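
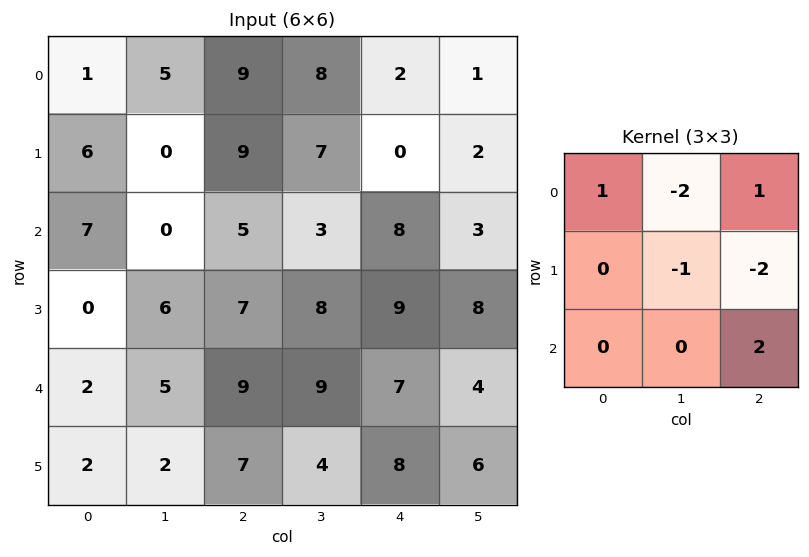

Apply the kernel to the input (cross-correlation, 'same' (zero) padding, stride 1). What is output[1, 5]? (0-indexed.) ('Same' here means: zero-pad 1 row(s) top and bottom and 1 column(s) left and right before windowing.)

-2

The receptive field on the zero-padded input at this output position is [2 1 0 / 0 2 0 / 8 3 0]. Elementwise product with the kernel and sum: 2·1 + 1·-2 + 0·1 + 2·-1 + 0·-2 + 0·2.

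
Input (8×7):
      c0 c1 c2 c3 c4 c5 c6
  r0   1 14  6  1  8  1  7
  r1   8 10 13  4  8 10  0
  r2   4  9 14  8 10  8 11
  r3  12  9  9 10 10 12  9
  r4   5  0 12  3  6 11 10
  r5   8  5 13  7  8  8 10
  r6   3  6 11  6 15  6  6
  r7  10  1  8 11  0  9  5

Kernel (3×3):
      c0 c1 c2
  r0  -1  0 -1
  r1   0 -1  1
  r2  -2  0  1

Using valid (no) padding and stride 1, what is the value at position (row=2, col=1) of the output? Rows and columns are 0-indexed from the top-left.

The receptive field on the input at this output position is [9 14 8 / 9 9 10 / 0 12 3]. Elementwise product with the kernel and sum: 9·-1 + 8·-1 + 9·-1 + 10·1 + 0·-2 + 3·1.

-13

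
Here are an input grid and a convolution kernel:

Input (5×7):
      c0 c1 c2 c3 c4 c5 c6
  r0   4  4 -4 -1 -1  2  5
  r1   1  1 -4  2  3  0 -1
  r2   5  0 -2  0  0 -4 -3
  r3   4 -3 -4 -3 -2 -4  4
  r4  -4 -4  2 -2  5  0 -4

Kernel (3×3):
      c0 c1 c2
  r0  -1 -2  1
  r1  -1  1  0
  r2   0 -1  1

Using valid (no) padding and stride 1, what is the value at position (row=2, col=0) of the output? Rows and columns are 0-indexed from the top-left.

The receptive field on the input at this output position is [5 0 -2 / 4 -3 -4 / -4 -4 2]. Elementwise product with the kernel and sum: 5·-1 + 0·-2 + -2·1 + 4·-1 + -3·1 + -4·-1 + 2·1.

-8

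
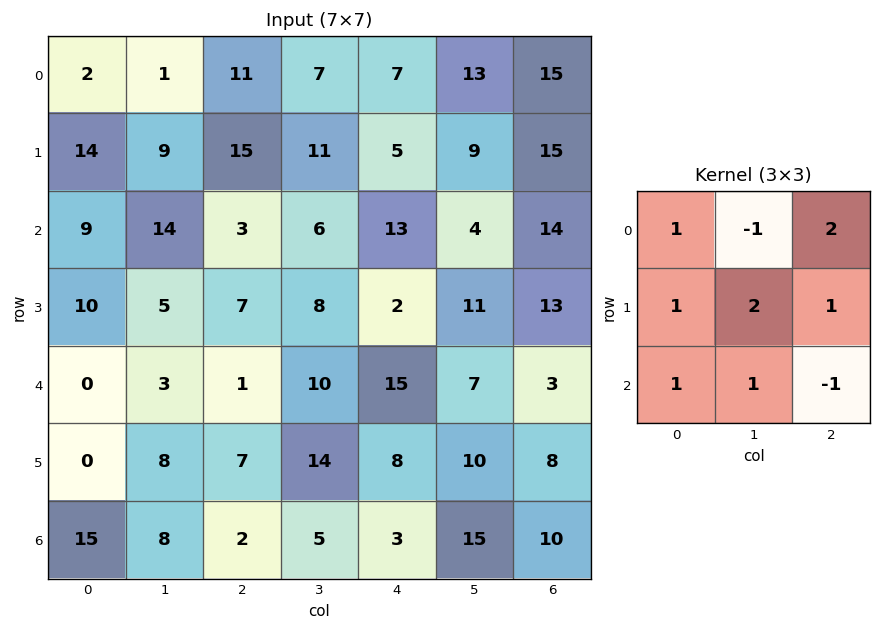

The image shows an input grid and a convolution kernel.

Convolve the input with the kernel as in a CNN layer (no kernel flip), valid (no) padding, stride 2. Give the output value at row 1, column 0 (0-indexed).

The receptive field on the input at this output position is [9 14 3 / 10 5 7 / 0 3 1]. Elementwise product with the kernel and sum: 9·1 + 14·-1 + 3·2 + 10·1 + 5·2 + 7·1 + 0·1 + 3·1 + 1·-1.

30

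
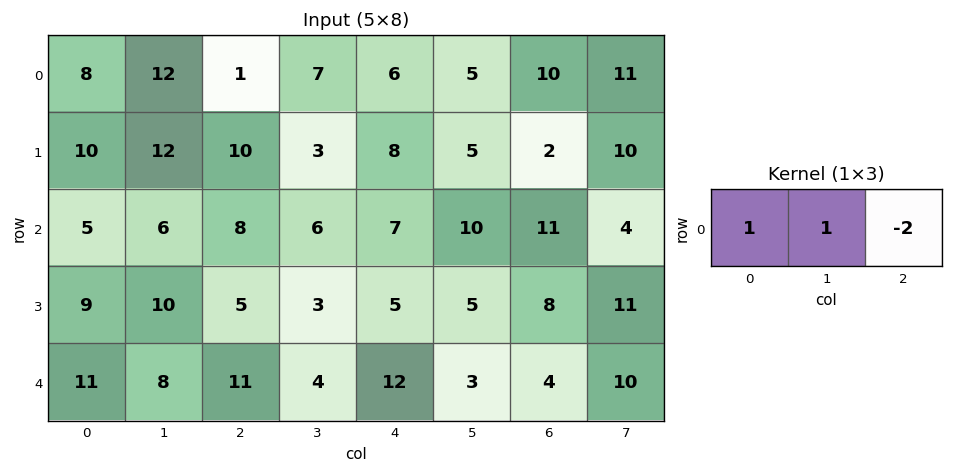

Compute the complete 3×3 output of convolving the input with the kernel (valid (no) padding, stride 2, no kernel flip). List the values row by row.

18 -4 -9
-5 0 -5
-3 -9 7

Output[0,0]: The receptive field on the input at this output position is [8 12 1]. Elementwise product with the kernel and sum: 8·1 + 12·1 + 1·-2.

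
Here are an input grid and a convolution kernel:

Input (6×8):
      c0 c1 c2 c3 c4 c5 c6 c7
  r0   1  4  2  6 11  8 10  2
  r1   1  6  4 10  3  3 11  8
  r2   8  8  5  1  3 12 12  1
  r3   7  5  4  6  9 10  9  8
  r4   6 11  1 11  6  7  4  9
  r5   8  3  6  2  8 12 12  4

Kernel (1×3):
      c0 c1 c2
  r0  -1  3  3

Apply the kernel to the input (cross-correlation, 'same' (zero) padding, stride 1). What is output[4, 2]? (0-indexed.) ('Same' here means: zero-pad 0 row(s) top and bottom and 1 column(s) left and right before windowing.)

25

The receptive field on the zero-padded input at this output position is [11 1 11]. Elementwise product with the kernel and sum: 11·-1 + 1·3 + 11·3.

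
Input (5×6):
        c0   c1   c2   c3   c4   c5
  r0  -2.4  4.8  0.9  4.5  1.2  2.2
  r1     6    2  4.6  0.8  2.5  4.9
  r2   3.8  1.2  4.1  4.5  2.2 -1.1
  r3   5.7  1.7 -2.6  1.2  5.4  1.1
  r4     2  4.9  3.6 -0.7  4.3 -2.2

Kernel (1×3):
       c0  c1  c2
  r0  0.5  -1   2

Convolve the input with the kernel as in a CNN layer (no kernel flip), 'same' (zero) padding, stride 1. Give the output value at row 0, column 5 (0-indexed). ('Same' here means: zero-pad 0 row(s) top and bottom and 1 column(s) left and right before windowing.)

-1.6

The receptive field on the zero-padded input at this output position is [1.2 2.2 0]. Elementwise product with the kernel and sum: 1.2·0.5 + 2.2·-1 + 0·2.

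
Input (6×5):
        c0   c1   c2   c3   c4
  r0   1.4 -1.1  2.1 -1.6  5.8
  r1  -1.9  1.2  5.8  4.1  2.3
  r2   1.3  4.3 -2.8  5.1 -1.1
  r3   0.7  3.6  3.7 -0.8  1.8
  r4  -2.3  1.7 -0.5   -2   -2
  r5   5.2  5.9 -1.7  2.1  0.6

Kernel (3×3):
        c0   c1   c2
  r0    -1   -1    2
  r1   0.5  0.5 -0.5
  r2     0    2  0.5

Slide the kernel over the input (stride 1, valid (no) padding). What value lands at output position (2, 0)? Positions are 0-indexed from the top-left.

The receptive field on the input at this output position is [1.3 4.3 -2.8 / 0.7 3.6 3.7 / -2.3 1.7 -0.5]. Elementwise product with the kernel and sum: 1.3·-1 + 4.3·-1 + -2.8·2 + 0.7·0.5 + 3.6·0.5 + 3.7·-0.5 + 1.7·2 + -0.5·0.5.

-7.75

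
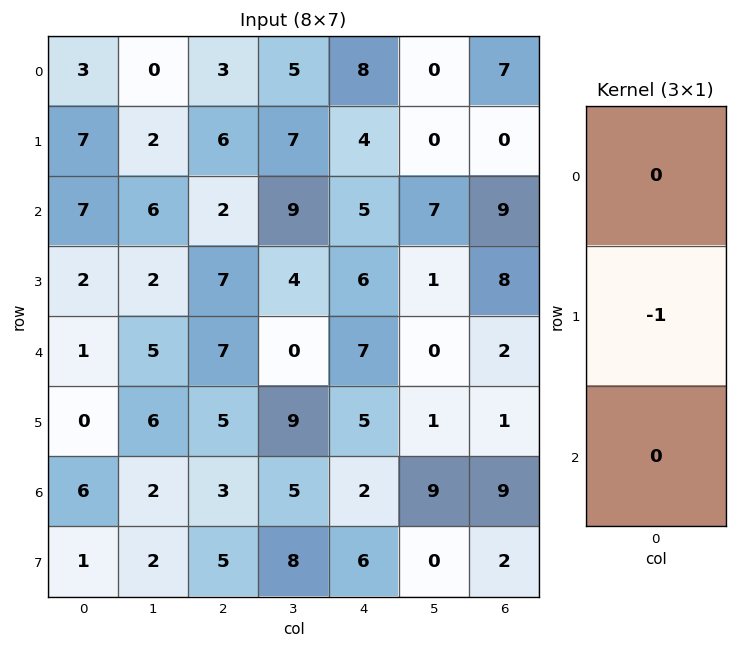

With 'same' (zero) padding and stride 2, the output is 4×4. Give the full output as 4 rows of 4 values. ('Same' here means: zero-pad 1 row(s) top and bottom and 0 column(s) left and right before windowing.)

Output[0,0]: The receptive field on the zero-padded input at this output position is [0 / 3 / 7]. Elementwise product with the kernel and sum: 3·-1.
Output[0,1]: The receptive field on the zero-padded input at this output position is [0 / 3 / 6]. Elementwise product with the kernel and sum: 3·-1.

-3 -3 -8 -7
-7 -2 -5 -9
-1 -7 -7 -2
-6 -3 -2 -9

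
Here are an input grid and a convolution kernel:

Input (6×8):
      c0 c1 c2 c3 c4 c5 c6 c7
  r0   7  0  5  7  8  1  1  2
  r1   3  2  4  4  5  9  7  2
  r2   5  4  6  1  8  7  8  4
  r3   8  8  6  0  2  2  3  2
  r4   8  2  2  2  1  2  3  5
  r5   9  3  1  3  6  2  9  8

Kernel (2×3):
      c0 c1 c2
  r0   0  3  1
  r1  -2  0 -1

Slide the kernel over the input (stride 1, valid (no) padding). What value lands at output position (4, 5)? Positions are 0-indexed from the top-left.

The receptive field on the input at this output position is [2 3 5 / 2 9 8]. Elementwise product with the kernel and sum: 3·3 + 5·1 + 2·-2 + 8·-1.

2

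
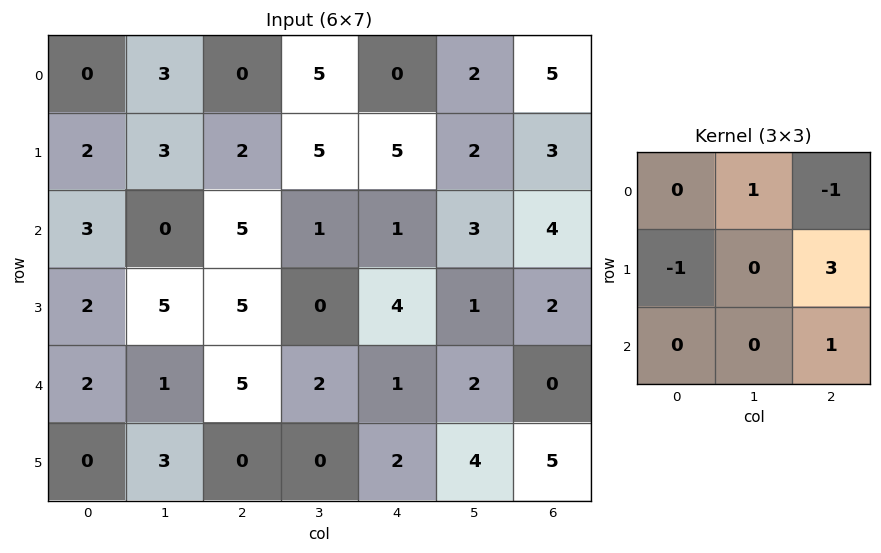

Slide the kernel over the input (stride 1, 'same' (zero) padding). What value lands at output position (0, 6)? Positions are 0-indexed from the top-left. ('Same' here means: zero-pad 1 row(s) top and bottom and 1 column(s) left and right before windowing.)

-2

The receptive field on the zero-padded input at this output position is [0 0 0 / 2 5 0 / 2 3 0]. Elementwise product with the kernel and sum: 0·1 + 0·-1 + 2·-1 + 0·3 + 0·1.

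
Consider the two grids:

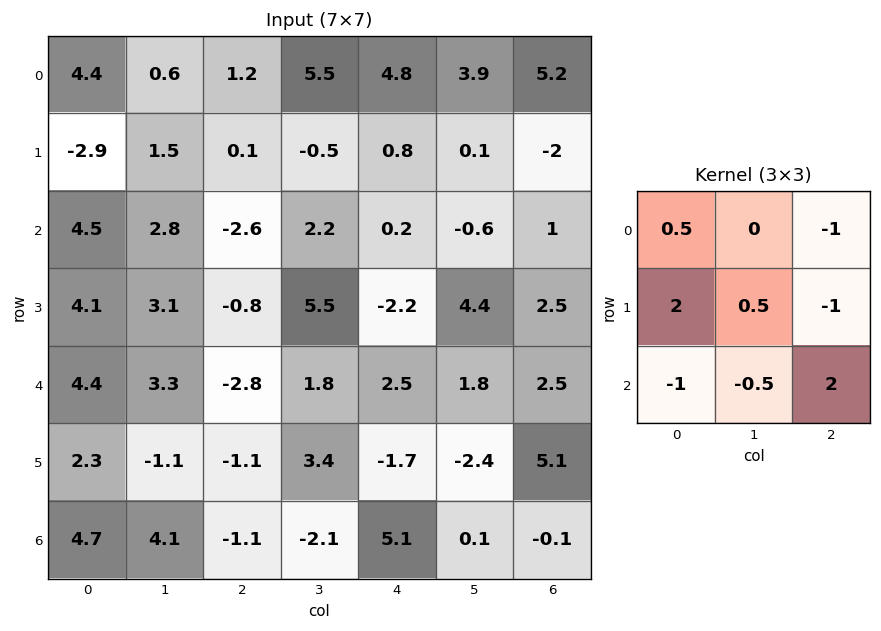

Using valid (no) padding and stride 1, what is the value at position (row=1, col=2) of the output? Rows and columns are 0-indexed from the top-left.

-11.4

The receptive field on the input at this output position is [0.1 -0.5 0.8 / -2.6 2.2 0.2 / -0.8 5.5 -2.2]. Elementwise product with the kernel and sum: 0.1·0.5 + 0.8·-1 + -2.6·2 + 2.2·0.5 + 0.2·-1 + -0.8·-1 + 5.5·-0.5 + -2.2·2.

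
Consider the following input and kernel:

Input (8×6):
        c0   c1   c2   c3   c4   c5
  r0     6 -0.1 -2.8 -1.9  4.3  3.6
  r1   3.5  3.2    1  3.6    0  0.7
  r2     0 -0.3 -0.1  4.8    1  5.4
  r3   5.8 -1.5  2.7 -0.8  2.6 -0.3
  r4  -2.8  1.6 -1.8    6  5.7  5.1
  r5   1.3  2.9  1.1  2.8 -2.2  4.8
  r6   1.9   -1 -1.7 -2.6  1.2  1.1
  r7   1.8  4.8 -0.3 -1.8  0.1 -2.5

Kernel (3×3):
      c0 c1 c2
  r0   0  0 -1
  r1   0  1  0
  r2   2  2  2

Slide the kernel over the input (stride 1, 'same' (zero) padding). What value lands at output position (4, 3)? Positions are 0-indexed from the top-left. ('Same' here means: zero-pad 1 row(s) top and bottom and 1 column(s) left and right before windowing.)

6.8

The receptive field on the zero-padded input at this output position is [2.7 -0.8 2.6 / -1.8 6 5.7 / 1.1 2.8 -2.2]. Elementwise product with the kernel and sum: 2.6·-1 + 6·1 + 1.1·2 + 2.8·2 + -2.2·2.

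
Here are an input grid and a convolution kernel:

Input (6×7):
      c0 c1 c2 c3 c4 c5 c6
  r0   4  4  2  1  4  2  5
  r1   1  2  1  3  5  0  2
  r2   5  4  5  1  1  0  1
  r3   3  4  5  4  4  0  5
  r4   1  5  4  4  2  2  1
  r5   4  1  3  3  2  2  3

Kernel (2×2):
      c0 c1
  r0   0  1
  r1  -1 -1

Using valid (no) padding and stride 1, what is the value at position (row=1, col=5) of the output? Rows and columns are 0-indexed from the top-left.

1

The receptive field on the input at this output position is [0 2 / 0 1]. Elementwise product with the kernel and sum: 2·1 + 0·-1 + 1·-1.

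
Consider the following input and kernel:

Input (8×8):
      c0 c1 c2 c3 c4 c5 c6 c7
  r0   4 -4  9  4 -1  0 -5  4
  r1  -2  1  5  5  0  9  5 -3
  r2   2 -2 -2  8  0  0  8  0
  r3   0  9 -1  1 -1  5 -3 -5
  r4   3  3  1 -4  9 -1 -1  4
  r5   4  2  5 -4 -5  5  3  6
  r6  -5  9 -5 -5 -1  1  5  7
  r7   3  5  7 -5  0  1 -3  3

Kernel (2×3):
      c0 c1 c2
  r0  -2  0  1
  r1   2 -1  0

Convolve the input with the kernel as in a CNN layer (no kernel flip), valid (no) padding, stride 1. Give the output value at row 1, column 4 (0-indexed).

The receptive field on the input at this output position is [0 9 5 / 0 0 8]. Elementwise product with the kernel and sum: 0·-2 + 5·1 + 0·2 + 0·-1.

5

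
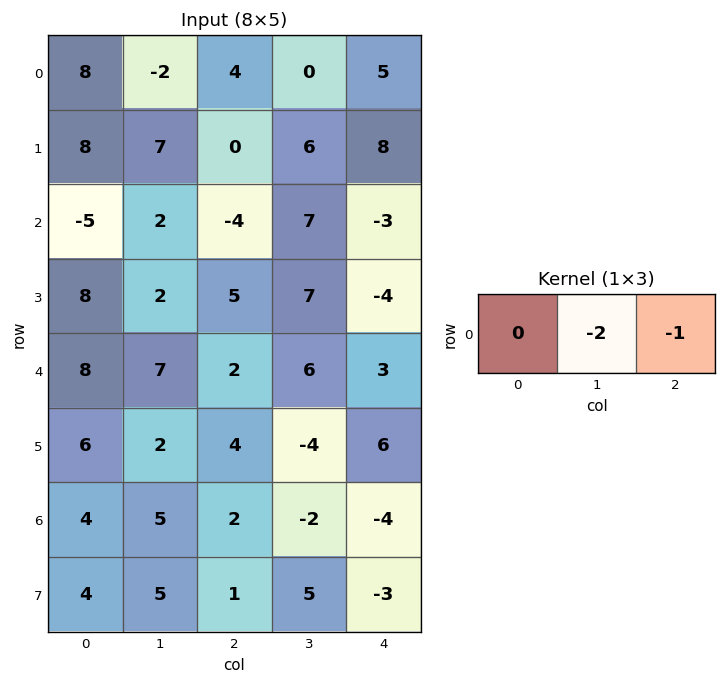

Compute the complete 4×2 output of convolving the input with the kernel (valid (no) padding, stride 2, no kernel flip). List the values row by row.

0 -5
0 -11
-16 -15
-12 8

Output[0,0]: The receptive field on the input at this output position is [8 -2 4]. Elementwise product with the kernel and sum: -2·-2 + 4·-1.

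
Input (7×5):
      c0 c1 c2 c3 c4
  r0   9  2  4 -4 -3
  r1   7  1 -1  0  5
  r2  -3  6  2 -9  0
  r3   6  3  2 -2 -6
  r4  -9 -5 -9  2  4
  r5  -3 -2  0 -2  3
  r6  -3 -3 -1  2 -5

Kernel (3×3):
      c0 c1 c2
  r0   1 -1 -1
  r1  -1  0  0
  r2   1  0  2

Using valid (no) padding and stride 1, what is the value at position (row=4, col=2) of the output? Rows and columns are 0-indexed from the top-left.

The receptive field on the input at this output position is [-9 2 4 / 0 -2 3 / -1 2 -5]. Elementwise product with the kernel and sum: -9·1 + 2·-1 + 4·-1 + 0·-1 + -1·1 + -5·2.

-26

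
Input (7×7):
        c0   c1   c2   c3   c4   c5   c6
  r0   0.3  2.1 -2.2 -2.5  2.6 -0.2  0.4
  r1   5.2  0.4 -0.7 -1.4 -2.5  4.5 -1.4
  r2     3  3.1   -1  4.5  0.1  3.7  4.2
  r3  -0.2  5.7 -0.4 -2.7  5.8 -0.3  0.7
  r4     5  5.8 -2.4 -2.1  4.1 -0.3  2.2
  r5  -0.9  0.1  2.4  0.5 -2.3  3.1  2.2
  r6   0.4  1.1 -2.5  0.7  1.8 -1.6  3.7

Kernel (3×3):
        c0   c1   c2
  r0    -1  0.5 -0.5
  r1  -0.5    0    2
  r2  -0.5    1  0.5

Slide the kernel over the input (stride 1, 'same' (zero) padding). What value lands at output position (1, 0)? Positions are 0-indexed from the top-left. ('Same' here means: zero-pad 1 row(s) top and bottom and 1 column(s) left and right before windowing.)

4.45

The receptive field on the zero-padded input at this output position is [0 0.3 2.1 / 0 5.2 0.4 / 0 3 3.1]. Elementwise product with the kernel and sum: 0·-1 + 0.3·0.5 + 2.1·-0.5 + 0·-0.5 + 0.4·2 + 0·-0.5 + 3·1 + 3.1·0.5.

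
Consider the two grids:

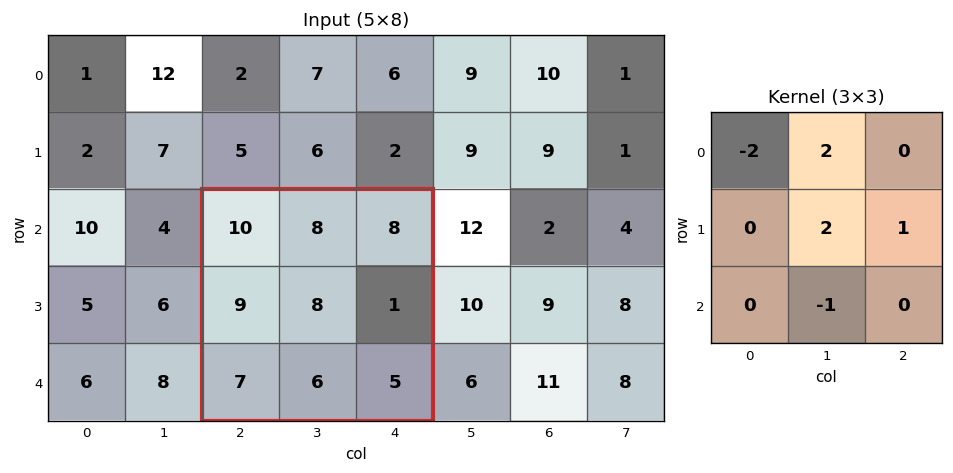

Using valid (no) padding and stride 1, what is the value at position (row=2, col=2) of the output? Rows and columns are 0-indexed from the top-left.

The receptive field on the input at this output position is [10 8 8 / 9 8 1 / 7 6 5]. Elementwise product with the kernel and sum: 10·-2 + 8·2 + 8·2 + 1·1 + 6·-1.

7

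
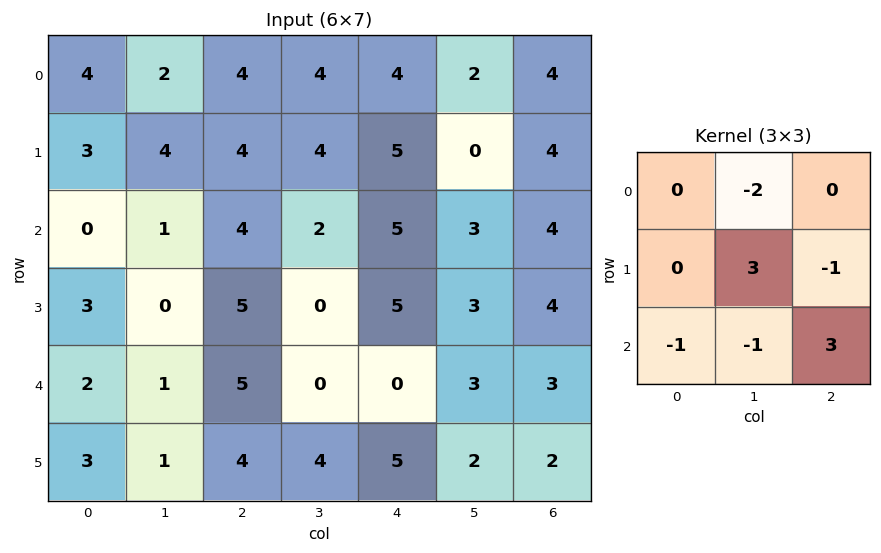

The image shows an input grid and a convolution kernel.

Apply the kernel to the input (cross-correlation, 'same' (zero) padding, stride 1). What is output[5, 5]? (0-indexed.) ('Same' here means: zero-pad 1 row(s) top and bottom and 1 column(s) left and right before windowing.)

The receptive field on the zero-padded input at this output position is [0 3 3 / 5 2 2 / 0 0 0]. Elementwise product with the kernel and sum: 3·-2 + 2·3 + 2·-1 + 0·-1 + 0·-1 + 0·3.

-2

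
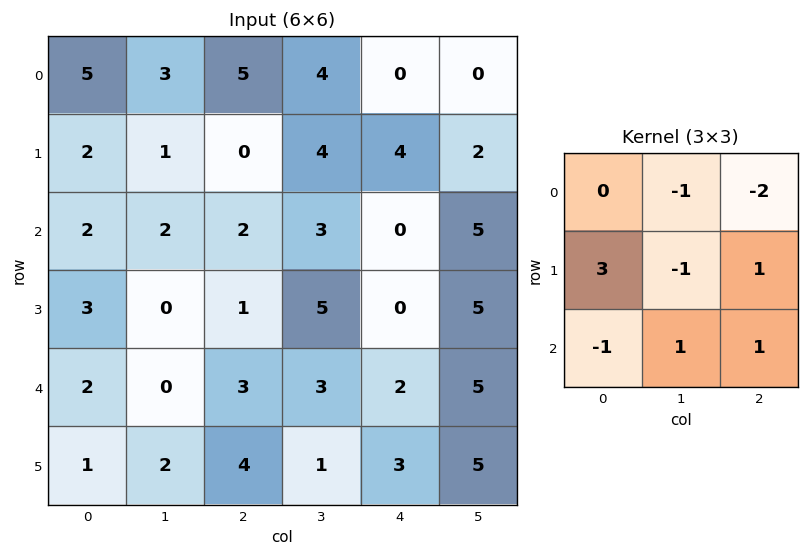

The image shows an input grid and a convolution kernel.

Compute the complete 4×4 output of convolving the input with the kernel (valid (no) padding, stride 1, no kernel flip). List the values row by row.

-6 -3 -3 12
3 5 -5 6
5 2 -3 14
12 -8 3 9

Output[0,0]: The receptive field on the input at this output position is [5 3 5 / 2 1 0 / 2 2 2]. Elementwise product with the kernel and sum: 3·-1 + 5·-2 + 2·3 + 1·-1 + 0·1 + 2·-1 + 2·1 + 2·1.
Output[0,1]: The receptive field on the input at this output position is [3 5 4 / 1 0 4 / 2 2 3]. Elementwise product with the kernel and sum: 5·-1 + 4·-2 + 1·3 + 0·-1 + 4·1 + 2·-1 + 2·1 + 3·1.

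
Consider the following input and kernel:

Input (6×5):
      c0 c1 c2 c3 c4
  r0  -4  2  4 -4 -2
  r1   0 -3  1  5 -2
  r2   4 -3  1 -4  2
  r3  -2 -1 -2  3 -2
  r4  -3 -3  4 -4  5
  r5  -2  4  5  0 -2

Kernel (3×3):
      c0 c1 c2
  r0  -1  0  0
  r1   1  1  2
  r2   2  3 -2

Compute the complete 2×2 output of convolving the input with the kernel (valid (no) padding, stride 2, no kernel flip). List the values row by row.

Output[0,0]: The receptive field on the input at this output position is [-4 2 4 / 0 -3 1 / 4 -3 1]. Elementwise product with the kernel and sum: -4·-1 + 0·1 + -3·1 + 1·2 + 4·2 + -3·3 + 1·-2.
Output[0,1]: The receptive field on the input at this output position is [4 -4 -2 / 1 5 -2 / 1 -4 2]. Elementwise product with the kernel and sum: 4·-1 + 1·1 + 5·1 + -2·2 + 1·2 + -4·3 + 2·-2.

0 -16
-34 -18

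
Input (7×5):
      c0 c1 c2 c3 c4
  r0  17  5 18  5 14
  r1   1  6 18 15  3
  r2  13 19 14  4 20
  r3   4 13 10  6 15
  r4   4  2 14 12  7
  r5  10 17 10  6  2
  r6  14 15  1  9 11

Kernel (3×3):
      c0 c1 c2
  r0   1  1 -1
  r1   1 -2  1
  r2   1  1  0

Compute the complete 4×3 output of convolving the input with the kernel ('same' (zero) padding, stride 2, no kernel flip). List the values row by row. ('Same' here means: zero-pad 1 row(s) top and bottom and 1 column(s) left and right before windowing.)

Output[0,0]: The receptive field on the zero-padded input at this output position is [0 0 0 / 0 17 5 / 0 1 6]. Elementwise product with the kernel and sum: 0·1 + 0·1 + 0·-1 + 0·1 + 17·-2 + 5·1 + 0·1 + 1·1.
Output[0,1]: The receptive field on the zero-padded input at this output position is [0 0 0 / 5 18 5 / 6 18 15]. Elementwise product with the kernel and sum: 0·1 + 0·1 + 0·-1 + 5·1 + 18·-2 + 5·1 + 6·1 + 18·1.

-28 -2 -5
-8 27 3
-5 30 27
-20 43 -5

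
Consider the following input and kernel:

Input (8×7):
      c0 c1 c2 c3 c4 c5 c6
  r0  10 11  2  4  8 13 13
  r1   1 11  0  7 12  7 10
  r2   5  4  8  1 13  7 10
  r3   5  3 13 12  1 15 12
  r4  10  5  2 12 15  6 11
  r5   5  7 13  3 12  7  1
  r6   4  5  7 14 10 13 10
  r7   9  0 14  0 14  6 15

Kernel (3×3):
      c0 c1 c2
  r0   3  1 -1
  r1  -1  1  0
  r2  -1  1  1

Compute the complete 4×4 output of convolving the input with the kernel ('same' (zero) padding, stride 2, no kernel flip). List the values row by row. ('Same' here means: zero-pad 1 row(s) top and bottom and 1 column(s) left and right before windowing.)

Output[0,0]: The receptive field on the zero-padded input at this output position is [0 0 0 / 0 10 11 / 0 1 11]. Elementwise product with the kernel and sum: 0·3 + 0·1 + 0·-1 + 0·-1 + 10·1 + 0·-1 + 1·1 + 11·1.
Output[0,1]: The receptive field on the zero-padded input at this output position is [0 0 0 / 11 2 4 / 11 0 7]. Elementwise product with the kernel and sum: 0·3 + 0·1 + 0·-1 + 11·-1 + 2·1 + 11·-1 + 0·1 + 7·1.

22 -13 16 3
3 52 42 31
24 16 41 56
11 47 30 28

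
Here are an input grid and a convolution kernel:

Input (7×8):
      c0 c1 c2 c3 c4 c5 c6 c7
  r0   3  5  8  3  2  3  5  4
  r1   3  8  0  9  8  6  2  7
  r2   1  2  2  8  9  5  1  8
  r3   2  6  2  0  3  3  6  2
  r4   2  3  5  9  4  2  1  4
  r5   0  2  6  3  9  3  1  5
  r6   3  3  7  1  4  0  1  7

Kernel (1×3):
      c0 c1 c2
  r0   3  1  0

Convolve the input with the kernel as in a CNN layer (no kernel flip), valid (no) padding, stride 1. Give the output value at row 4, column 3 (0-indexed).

The receptive field on the input at this output position is [9 4 2]. Elementwise product with the kernel and sum: 9·3 + 4·1.

31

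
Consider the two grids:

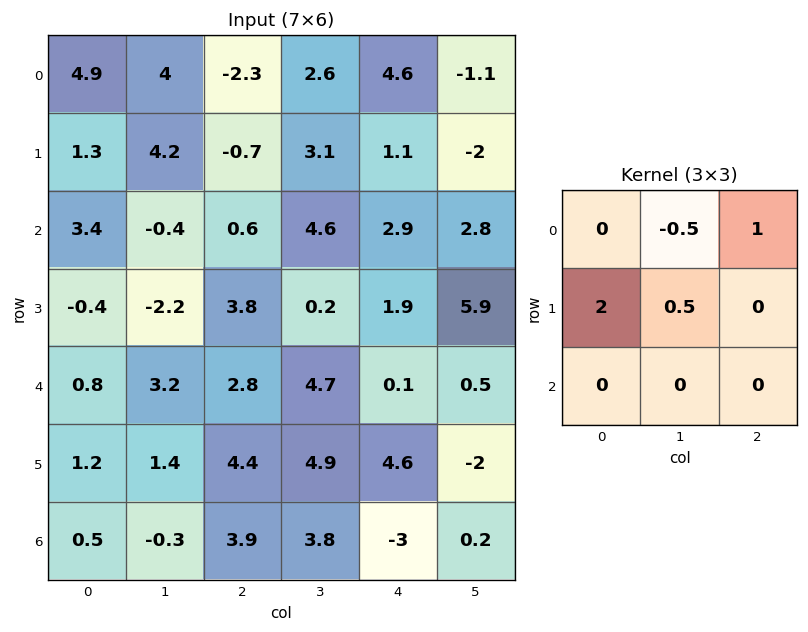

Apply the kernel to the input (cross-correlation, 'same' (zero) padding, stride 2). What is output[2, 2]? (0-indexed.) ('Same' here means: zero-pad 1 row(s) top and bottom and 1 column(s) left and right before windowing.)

The receptive field on the zero-padded input at this output position is [0.2 1.9 5.9 / 4.7 0.1 0.5 / 4.9 4.6 -2]. Elementwise product with the kernel and sum: 1.9·-0.5 + 5.9·1 + 4.7·2 + 0.1·0.5.

14.4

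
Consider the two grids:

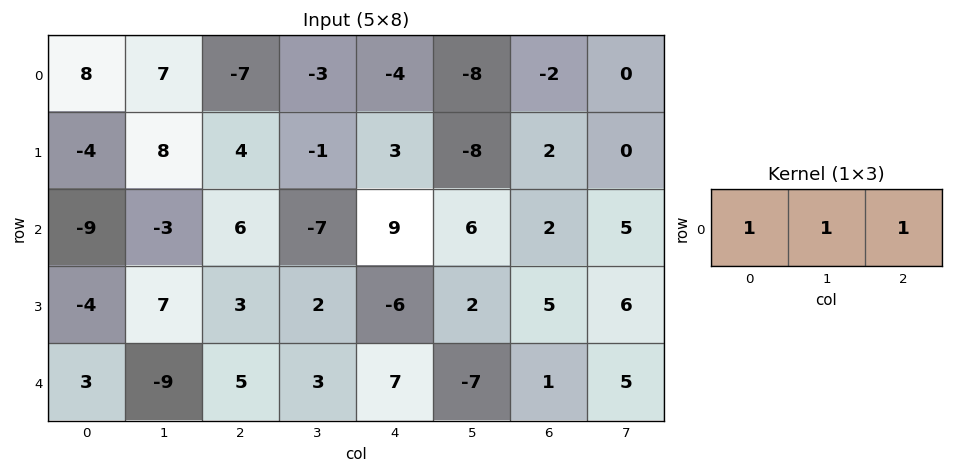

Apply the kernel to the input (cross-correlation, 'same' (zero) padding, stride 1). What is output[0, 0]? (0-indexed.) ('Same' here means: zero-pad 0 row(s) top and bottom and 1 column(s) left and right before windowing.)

The receptive field on the zero-padded input at this output position is [0 8 7]. Elementwise product with the kernel and sum: 0·1 + 8·1 + 7·1.

15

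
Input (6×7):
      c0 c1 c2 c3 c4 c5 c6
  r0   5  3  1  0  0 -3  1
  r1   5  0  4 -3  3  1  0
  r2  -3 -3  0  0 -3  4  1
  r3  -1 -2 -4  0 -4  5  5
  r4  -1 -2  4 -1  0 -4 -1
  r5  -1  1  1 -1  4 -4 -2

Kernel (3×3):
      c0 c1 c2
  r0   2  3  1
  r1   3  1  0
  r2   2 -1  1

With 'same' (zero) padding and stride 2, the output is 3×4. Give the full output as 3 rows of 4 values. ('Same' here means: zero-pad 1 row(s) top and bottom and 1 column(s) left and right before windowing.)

0 3 -8 -6
11 0 10 20
-4 -18 -20 6

Output[0,0]: The receptive field on the zero-padded input at this output position is [0 0 0 / 0 5 3 / 0 5 0]. Elementwise product with the kernel and sum: 0·2 + 0·3 + 0·1 + 0·3 + 5·1 + 0·2 + 5·-1 + 0·1.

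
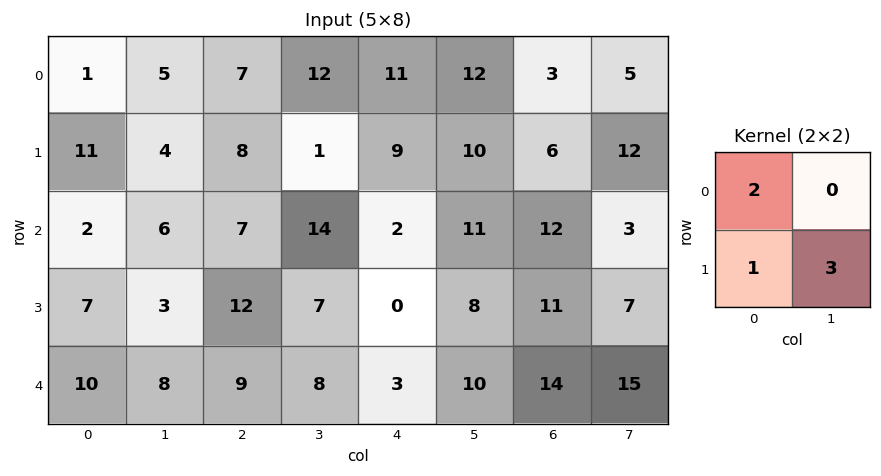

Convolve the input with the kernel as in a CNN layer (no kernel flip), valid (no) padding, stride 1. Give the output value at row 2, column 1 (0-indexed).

51

The receptive field on the input at this output position is [6 7 / 3 12]. Elementwise product with the kernel and sum: 6·2 + 3·1 + 12·3.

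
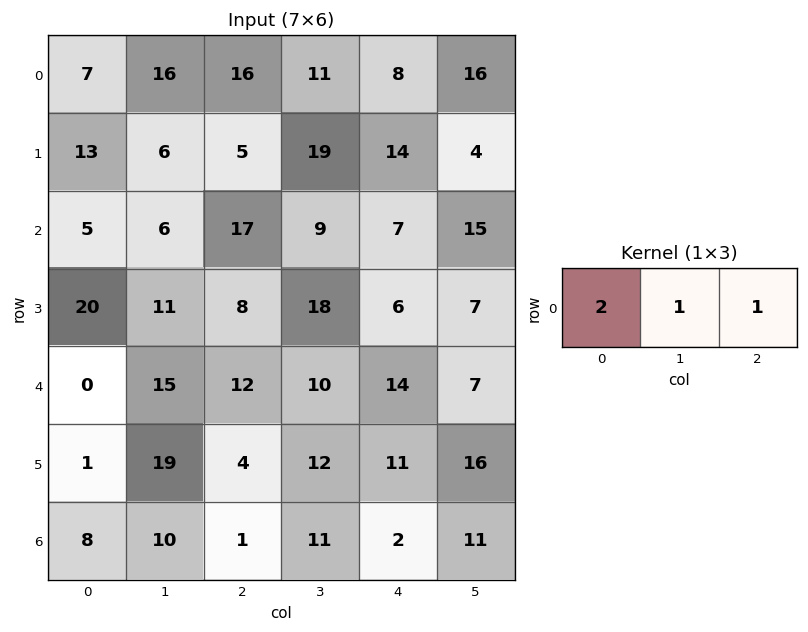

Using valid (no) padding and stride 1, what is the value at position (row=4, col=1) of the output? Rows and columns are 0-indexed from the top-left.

52

The receptive field on the input at this output position is [15 12 10]. Elementwise product with the kernel and sum: 15·2 + 12·1 + 10·1.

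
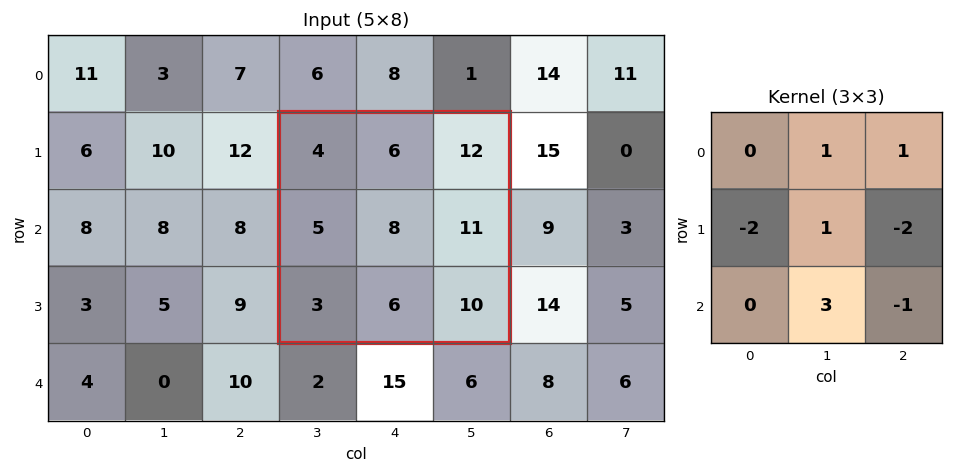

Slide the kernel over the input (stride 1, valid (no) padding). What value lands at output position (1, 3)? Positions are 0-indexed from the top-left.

2

The receptive field on the input at this output position is [4 6 12 / 5 8 11 / 3 6 10]. Elementwise product with the kernel and sum: 6·1 + 12·1 + 5·-2 + 8·1 + 11·-2 + 6·3 + 10·-1.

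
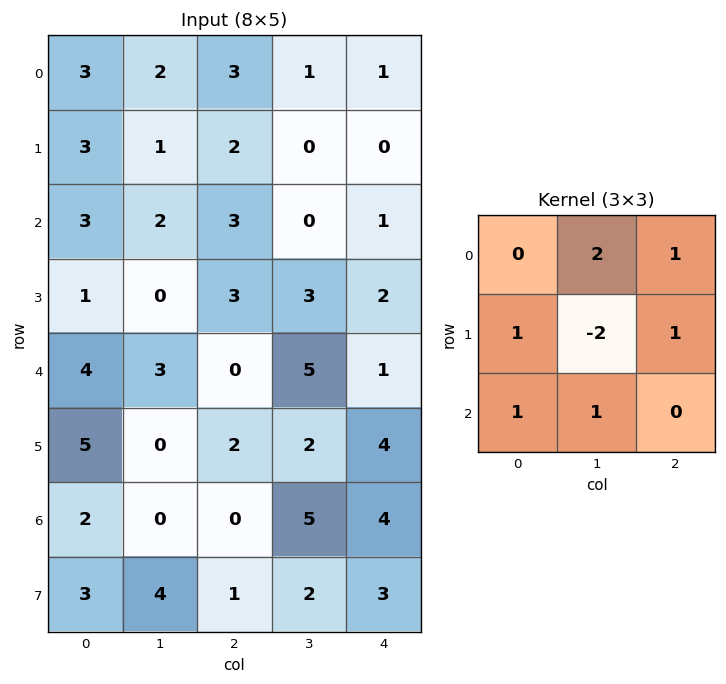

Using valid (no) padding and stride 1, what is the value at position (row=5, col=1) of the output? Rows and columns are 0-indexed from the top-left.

The receptive field on the input at this output position is [0 2 2 / 0 0 5 / 4 1 2]. Elementwise product with the kernel and sum: 2·2 + 2·1 + 0·1 + 0·-2 + 5·1 + 4·1 + 1·1.

16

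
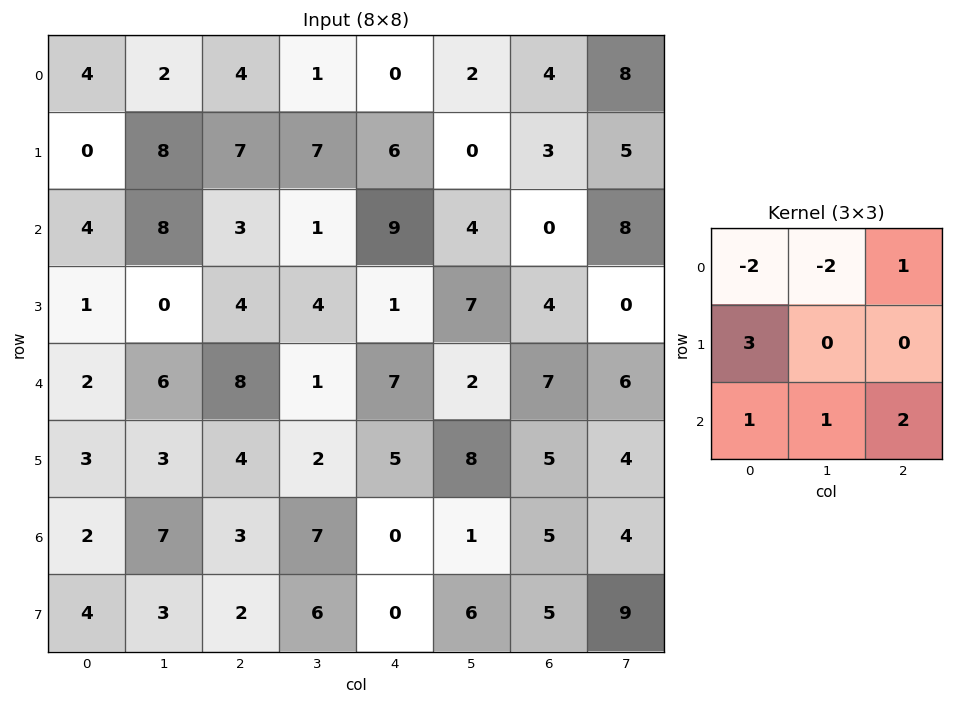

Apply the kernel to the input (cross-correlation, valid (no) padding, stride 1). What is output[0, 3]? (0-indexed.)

The receptive field on the input at this output position is [1 0 2 / 7 6 0 / 1 9 4]. Elementwise product with the kernel and sum: 1·-2 + 0·-2 + 2·1 + 7·3 + 1·1 + 9·1 + 4·2.

39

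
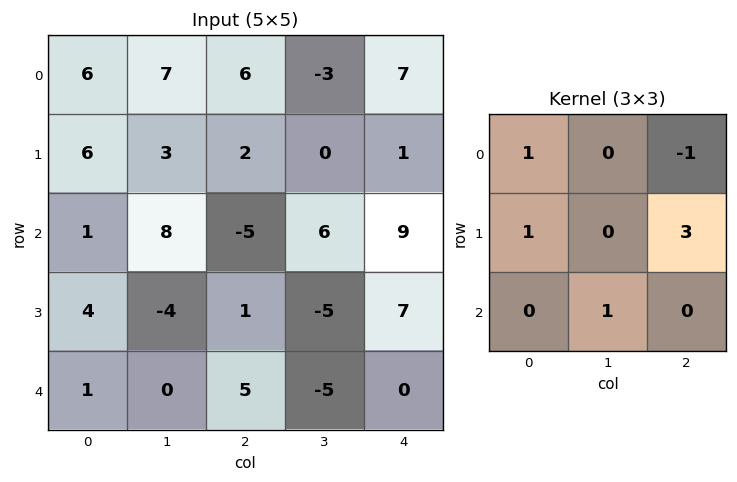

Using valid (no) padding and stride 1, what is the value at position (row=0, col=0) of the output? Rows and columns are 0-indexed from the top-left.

The receptive field on the input at this output position is [6 7 6 / 6 3 2 / 1 8 -5]. Elementwise product with the kernel and sum: 6·1 + 6·-1 + 6·1 + 2·3 + 8·1.

20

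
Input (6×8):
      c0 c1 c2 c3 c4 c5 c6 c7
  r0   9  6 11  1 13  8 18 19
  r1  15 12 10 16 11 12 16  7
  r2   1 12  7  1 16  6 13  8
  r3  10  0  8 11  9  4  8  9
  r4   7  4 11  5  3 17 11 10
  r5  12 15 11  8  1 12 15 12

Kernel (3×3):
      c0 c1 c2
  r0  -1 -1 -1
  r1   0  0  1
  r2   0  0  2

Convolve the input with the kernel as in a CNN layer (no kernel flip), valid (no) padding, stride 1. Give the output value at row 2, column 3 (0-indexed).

The receptive field on the input at this output position is [1 16 6 / 11 9 4 / 5 3 17]. Elementwise product with the kernel and sum: 1·-1 + 16·-1 + 6·-1 + 4·1 + 17·2.

15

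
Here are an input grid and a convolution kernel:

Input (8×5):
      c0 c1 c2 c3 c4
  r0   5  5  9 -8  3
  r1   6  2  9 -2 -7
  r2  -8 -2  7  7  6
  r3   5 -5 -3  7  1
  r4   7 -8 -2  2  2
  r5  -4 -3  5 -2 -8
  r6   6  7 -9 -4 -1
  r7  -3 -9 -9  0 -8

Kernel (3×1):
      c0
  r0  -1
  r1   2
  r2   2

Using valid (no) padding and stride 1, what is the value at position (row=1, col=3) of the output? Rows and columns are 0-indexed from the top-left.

30

The receptive field on the input at this output position is [-2 / 7 / 7]. Elementwise product with the kernel and sum: -2·-1 + 7·2 + 7·2.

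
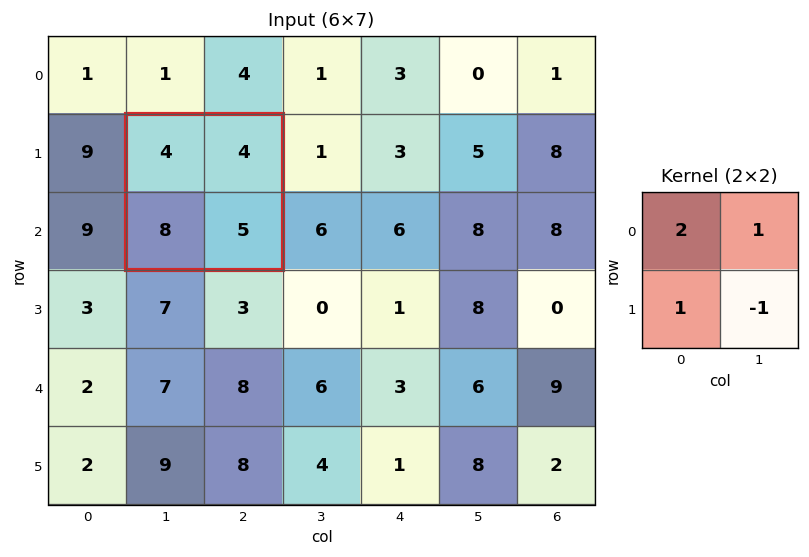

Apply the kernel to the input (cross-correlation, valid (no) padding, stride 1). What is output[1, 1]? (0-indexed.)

The receptive field on the input at this output position is [4 4 / 8 5]. Elementwise product with the kernel and sum: 4·2 + 4·1 + 8·1 + 5·-1.

15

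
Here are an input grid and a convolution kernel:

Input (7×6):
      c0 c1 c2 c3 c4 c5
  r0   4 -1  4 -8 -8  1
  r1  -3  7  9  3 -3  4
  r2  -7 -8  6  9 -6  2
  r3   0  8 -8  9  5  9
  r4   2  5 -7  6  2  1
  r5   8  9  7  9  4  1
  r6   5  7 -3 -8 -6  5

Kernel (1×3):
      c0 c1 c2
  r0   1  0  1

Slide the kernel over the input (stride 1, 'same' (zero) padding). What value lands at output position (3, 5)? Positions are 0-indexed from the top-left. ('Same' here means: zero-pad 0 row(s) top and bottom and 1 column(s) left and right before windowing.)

5

The receptive field on the zero-padded input at this output position is [5 9 0]. Elementwise product with the kernel and sum: 5·1 + 0·1.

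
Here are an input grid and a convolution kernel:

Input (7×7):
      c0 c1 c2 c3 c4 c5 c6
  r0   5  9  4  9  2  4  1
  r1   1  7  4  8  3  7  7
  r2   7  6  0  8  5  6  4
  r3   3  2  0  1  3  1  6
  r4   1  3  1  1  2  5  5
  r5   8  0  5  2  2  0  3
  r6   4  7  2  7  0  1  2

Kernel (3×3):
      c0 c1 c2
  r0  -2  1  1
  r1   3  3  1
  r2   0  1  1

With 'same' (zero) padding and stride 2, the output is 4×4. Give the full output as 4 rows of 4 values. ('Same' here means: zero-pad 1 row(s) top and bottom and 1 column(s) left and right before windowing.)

Output[0,0]: The receptive field on the zero-padded input at this output position is [0 0 0 / 0 5 9 / 0 1 7]. Elementwise product with the kernel and sum: 0·-2 + 0·1 + 0·1 + 0·3 + 5·3 + 9·1 + 1·1 + 7·1.

32 60 47 22
40 25 43 29
19 17 18 37
27 41 20 12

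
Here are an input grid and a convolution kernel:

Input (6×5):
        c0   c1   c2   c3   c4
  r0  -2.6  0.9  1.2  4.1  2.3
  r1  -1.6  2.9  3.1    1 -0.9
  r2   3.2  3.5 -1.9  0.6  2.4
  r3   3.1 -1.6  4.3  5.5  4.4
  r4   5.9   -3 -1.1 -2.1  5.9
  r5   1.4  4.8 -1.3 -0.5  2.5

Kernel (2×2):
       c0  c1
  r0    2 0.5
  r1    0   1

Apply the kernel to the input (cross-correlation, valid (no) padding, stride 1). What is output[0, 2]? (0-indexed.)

The receptive field on the input at this output position is [1.2 4.1 / 3.1 1]. Elementwise product with the kernel and sum: 1.2·2 + 4.1·0.5 + 1·1.

5.45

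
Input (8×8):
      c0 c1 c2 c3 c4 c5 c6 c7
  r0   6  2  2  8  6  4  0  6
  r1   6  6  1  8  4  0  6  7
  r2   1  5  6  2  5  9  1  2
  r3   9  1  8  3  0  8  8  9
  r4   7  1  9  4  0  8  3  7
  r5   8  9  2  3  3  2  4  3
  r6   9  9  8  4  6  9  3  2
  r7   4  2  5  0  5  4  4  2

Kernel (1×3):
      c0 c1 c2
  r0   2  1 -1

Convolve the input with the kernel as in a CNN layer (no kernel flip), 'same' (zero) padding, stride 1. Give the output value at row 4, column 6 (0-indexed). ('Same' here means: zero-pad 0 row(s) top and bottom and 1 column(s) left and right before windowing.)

The receptive field on the zero-padded input at this output position is [8 3 7]. Elementwise product with the kernel and sum: 8·2 + 3·1 + 7·-1.

12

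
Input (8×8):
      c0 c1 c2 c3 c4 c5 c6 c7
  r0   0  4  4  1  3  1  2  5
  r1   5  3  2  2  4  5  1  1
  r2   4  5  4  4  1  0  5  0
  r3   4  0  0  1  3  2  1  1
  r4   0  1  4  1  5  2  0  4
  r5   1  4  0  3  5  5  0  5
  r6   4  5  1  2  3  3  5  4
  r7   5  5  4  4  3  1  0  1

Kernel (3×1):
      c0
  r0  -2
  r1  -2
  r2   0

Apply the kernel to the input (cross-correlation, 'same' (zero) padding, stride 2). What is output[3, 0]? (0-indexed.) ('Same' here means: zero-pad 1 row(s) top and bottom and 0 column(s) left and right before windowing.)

The receptive field on the zero-padded input at this output position is [1 / 4 / 5]. Elementwise product with the kernel and sum: 1·-2 + 4·-2.

-10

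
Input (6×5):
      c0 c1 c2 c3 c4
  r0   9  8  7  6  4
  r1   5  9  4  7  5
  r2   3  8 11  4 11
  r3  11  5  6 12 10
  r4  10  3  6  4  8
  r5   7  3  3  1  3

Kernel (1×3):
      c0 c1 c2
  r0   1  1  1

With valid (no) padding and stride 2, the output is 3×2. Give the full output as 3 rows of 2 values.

24 17
22 26
19 18

Output[0,0]: The receptive field on the input at this output position is [9 8 7]. Elementwise product with the kernel and sum: 9·1 + 8·1 + 7·1.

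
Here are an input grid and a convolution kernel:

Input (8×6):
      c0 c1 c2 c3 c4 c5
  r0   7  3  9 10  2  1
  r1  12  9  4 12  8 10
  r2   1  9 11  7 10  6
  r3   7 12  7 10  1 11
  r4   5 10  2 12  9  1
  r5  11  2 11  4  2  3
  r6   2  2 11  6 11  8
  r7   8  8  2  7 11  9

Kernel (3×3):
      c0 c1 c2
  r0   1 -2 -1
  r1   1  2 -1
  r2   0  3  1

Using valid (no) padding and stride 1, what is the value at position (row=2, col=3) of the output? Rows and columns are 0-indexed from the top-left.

The receptive field on the input at this output position is [7 10 6 / 10 1 11 / 12 9 1]. Elementwise product with the kernel and sum: 7·1 + 10·-2 + 6·-1 + 10·1 + 1·2 + 11·-1 + 9·3 + 1·1.

10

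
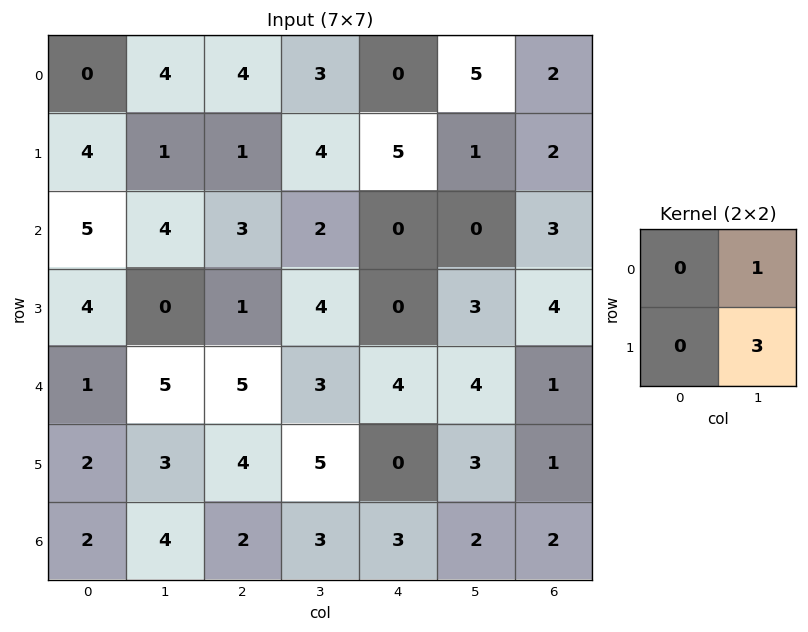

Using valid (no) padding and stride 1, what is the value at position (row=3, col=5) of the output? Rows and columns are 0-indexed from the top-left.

The receptive field on the input at this output position is [3 4 / 4 1]. Elementwise product with the kernel and sum: 4·1 + 1·3.

7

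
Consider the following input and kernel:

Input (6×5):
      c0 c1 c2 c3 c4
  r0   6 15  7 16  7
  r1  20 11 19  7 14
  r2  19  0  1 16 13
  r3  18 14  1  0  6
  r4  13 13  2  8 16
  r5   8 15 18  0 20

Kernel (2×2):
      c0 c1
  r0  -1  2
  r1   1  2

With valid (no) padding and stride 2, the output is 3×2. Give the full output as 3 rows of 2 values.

Output[0,0]: The receptive field on the input at this output position is [6 15 / 20 11]. Elementwise product with the kernel and sum: 6·-1 + 15·2 + 20·1 + 11·2.

66 58
27 32
51 32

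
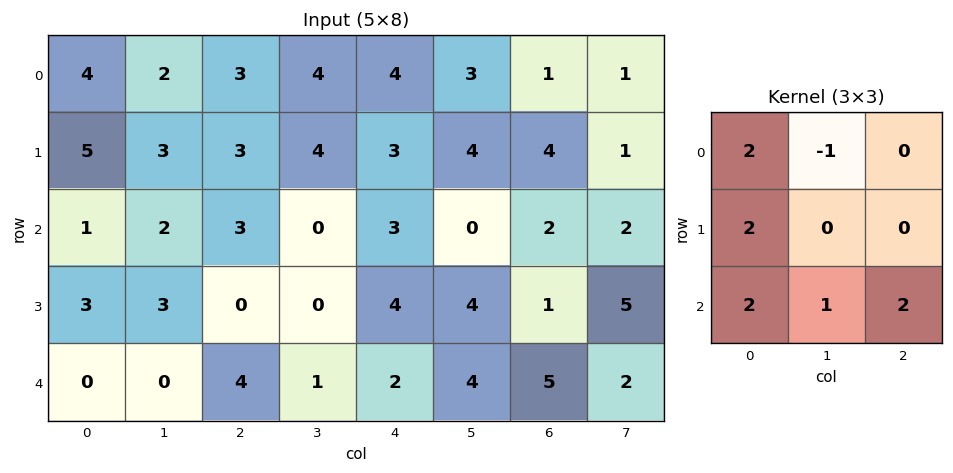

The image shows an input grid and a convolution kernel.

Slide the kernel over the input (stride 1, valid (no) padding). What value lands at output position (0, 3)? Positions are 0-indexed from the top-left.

The receptive field on the input at this output position is [4 4 3 / 4 3 4 / 0 3 0]. Elementwise product with the kernel and sum: 4·2 + 4·-1 + 4·2 + 0·2 + 3·1 + 0·2.

15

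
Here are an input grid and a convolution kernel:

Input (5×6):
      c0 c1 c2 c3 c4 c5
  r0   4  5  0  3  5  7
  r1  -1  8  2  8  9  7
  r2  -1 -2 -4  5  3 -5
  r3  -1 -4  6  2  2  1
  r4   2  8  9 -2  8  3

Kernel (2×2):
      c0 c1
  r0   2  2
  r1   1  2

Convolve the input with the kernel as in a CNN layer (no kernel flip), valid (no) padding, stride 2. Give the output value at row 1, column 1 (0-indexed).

12

The receptive field on the input at this output position is [-4 5 / 6 2]. Elementwise product with the kernel and sum: -4·2 + 5·2 + 6·1 + 2·2.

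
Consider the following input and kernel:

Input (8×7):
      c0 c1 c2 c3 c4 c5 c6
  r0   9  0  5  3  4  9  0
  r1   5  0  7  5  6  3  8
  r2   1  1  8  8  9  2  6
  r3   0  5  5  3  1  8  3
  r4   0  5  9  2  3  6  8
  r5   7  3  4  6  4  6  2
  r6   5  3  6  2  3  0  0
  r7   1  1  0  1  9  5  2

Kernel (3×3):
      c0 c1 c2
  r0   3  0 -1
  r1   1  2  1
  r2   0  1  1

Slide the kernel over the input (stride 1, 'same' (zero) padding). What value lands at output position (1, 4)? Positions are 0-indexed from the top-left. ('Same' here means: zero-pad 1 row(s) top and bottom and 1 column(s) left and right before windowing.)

The receptive field on the zero-padded input at this output position is [3 4 9 / 5 6 3 / 8 9 2]. Elementwise product with the kernel and sum: 3·3 + 9·-1 + 5·1 + 6·2 + 3·1 + 9·1 + 2·1.

31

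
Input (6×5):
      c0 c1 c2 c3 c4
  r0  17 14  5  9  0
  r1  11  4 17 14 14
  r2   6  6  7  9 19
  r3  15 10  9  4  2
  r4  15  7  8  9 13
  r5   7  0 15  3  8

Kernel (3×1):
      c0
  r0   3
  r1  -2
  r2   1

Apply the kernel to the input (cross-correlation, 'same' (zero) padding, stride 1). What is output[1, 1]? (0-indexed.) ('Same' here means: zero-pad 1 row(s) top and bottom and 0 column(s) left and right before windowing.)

The receptive field on the zero-padded input at this output position is [14 / 4 / 6]. Elementwise product with the kernel and sum: 14·3 + 4·-2 + 6·1.

40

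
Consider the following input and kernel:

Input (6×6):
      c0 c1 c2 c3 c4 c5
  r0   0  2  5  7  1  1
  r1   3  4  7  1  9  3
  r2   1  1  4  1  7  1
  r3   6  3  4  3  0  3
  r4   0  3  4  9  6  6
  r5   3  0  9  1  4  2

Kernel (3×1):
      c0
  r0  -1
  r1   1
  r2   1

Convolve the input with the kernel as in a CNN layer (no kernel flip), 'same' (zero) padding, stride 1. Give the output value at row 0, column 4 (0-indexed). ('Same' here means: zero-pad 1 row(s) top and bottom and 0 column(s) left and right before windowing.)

10

The receptive field on the zero-padded input at this output position is [0 / 1 / 9]. Elementwise product with the kernel and sum: 0·-1 + 1·1 + 9·1.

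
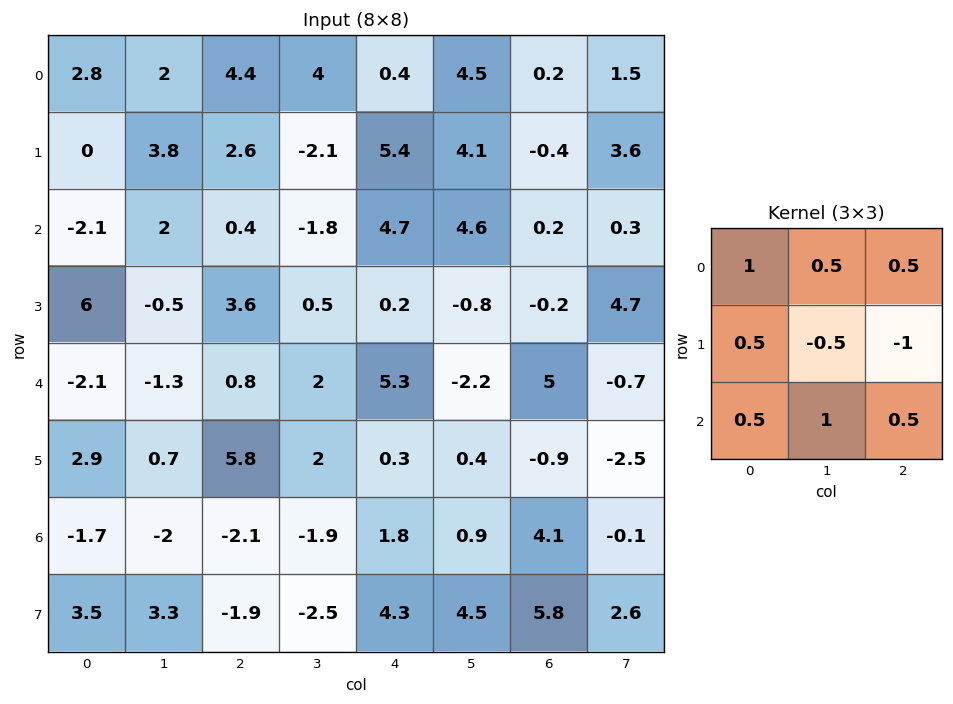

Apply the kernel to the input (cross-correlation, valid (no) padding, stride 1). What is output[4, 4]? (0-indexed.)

11.4

The receptive field on the input at this output position is [5.3 -2.2 5 / 0.3 0.4 -0.9 / 1.8 0.9 4.1]. Elementwise product with the kernel and sum: 5.3·1 + -2.2·0.5 + 5·0.5 + 0.3·0.5 + 0.4·-0.5 + -0.9·-1 + 1.8·0.5 + 0.9·1 + 4.1·0.5.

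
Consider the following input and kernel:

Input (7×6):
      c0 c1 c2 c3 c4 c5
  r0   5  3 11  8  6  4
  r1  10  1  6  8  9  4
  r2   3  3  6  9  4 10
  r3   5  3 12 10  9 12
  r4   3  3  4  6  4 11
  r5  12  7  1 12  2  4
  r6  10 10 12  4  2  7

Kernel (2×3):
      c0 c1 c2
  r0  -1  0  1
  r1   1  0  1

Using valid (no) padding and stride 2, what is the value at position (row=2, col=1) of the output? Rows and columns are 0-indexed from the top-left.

The receptive field on the input at this output position is [4 6 4 / 1 12 2]. Elementwise product with the kernel and sum: 4·-1 + 4·1 + 1·1 + 2·1.

3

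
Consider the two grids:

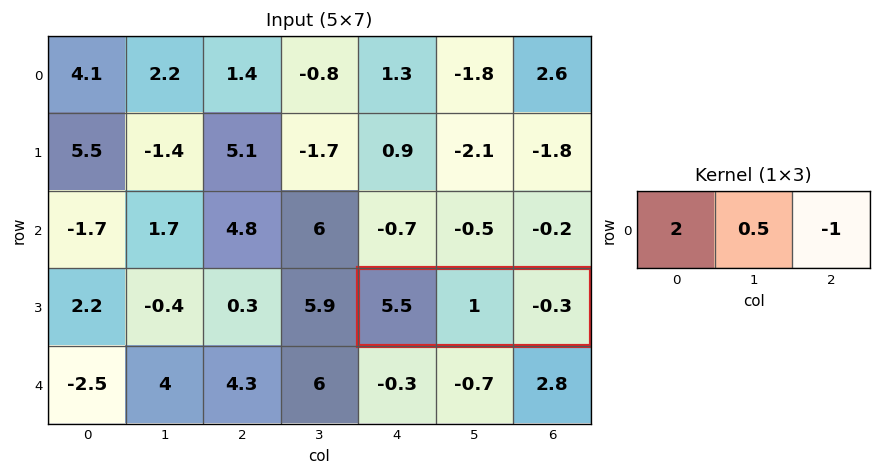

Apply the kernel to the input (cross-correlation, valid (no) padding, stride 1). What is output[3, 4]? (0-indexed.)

11.8

The receptive field on the input at this output position is [5.5 1 -0.3]. Elementwise product with the kernel and sum: 5.5·2 + 1·0.5 + -0.3·-1.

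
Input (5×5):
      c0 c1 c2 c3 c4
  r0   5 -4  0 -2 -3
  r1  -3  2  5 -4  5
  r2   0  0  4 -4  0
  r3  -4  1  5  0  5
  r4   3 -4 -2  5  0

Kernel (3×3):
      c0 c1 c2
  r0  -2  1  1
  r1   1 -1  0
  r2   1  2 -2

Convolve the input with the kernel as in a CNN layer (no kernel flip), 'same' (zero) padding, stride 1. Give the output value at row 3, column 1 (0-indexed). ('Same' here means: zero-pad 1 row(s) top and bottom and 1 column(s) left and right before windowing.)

-2

The receptive field on the zero-padded input at this output position is [0 0 4 / -4 1 5 / 3 -4 -2]. Elementwise product with the kernel and sum: 0·-2 + 0·1 + 4·1 + -4·1 + 1·-1 + 3·1 + -4·2 + -2·-2.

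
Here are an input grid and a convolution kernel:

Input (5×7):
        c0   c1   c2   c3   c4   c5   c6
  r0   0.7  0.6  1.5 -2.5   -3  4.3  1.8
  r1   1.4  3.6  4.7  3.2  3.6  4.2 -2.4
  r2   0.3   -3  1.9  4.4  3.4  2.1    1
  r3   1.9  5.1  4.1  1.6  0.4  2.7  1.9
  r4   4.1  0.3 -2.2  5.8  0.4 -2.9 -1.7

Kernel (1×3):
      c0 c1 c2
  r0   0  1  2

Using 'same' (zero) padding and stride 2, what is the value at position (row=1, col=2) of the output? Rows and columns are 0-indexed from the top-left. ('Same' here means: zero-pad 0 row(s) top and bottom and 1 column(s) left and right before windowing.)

7.6

The receptive field on the zero-padded input at this output position is [4.4 3.4 2.1]. Elementwise product with the kernel and sum: 3.4·1 + 2.1·2.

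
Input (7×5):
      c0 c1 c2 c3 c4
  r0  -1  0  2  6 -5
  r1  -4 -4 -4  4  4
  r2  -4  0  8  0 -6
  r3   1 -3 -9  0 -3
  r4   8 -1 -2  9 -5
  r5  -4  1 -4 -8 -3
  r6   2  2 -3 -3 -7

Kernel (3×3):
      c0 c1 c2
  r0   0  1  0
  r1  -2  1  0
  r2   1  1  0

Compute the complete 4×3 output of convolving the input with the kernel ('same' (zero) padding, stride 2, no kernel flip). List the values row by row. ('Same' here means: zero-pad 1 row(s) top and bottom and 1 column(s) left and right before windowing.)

-5 -6 -9
-7 -8 -5
5 -12 -37
-2 -11 -4

Output[0,0]: The receptive field on the zero-padded input at this output position is [0 0 0 / 0 -1 0 / 0 -4 -4]. Elementwise product with the kernel and sum: 0·1 + 0·-2 + -1·1 + 0·1 + -4·1.
Output[0,1]: The receptive field on the zero-padded input at this output position is [0 0 0 / 0 2 6 / -4 -4 4]. Elementwise product with the kernel and sum: 0·1 + 0·-2 + 2·1 + -4·1 + -4·1.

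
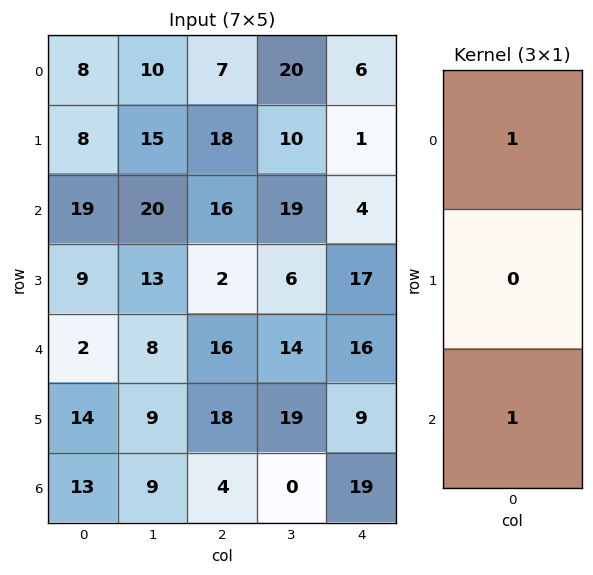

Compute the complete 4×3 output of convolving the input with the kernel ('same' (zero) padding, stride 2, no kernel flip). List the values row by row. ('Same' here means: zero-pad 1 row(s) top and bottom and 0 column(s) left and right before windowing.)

Output[0,0]: The receptive field on the zero-padded input at this output position is [0 / 8 / 8]. Elementwise product with the kernel and sum: 0·1 + 8·1.
Output[0,1]: The receptive field on the zero-padded input at this output position is [0 / 7 / 18]. Elementwise product with the kernel and sum: 0·1 + 18·1.

8 18 1
17 20 18
23 20 26
14 18 9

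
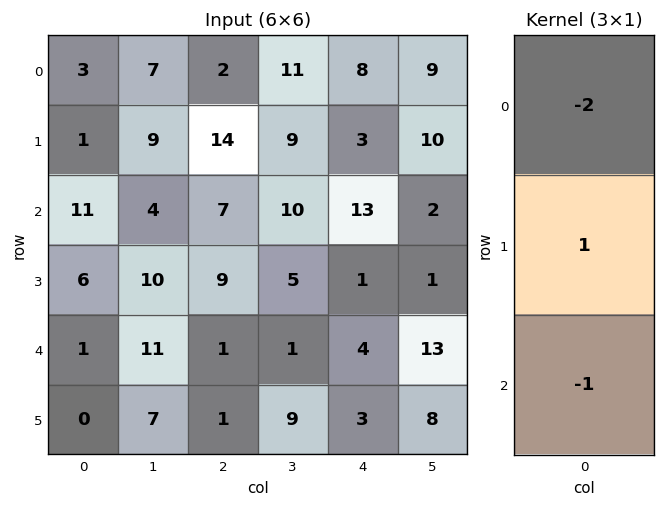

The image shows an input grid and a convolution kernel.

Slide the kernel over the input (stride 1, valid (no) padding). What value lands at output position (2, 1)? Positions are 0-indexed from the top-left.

-9

The receptive field on the input at this output position is [4 / 10 / 11]. Elementwise product with the kernel and sum: 4·-2 + 10·1 + 11·-1.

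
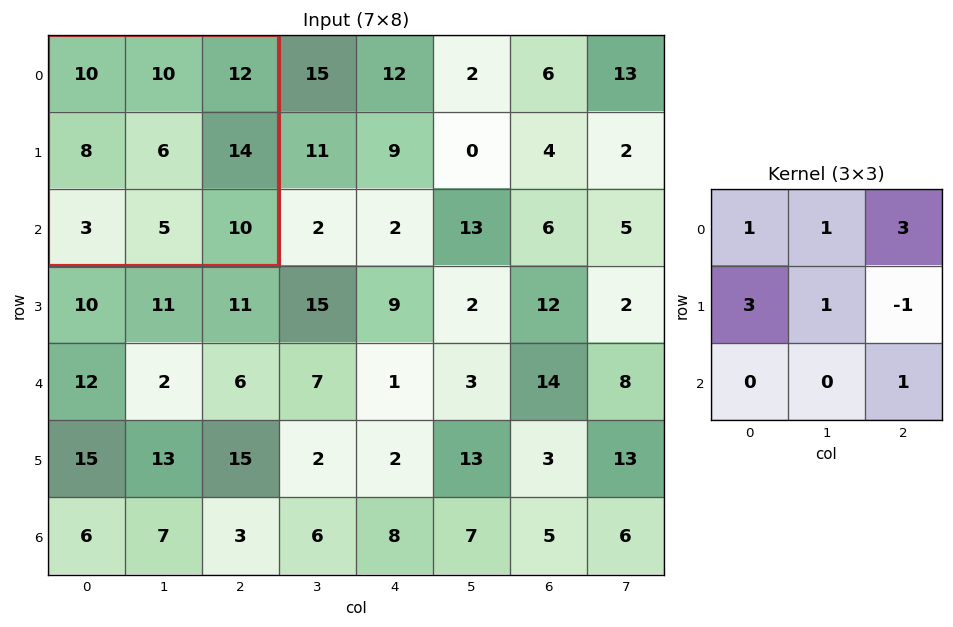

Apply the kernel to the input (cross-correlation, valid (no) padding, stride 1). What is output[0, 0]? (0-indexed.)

82

The receptive field on the input at this output position is [10 10 12 / 8 6 14 / 3 5 10]. Elementwise product with the kernel and sum: 10·1 + 10·1 + 12·3 + 8·3 + 6·1 + 14·-1 + 10·1.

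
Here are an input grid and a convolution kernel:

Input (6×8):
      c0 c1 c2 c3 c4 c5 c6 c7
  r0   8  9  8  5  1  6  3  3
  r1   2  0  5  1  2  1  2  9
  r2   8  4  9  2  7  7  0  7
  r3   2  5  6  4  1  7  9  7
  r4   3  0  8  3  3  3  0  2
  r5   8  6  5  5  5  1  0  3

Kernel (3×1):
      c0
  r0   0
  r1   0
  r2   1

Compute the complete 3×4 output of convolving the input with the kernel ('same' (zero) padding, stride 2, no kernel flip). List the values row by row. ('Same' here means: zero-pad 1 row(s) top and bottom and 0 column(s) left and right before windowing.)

Output[0,0]: The receptive field on the zero-padded input at this output position is [0 / 8 / 2]. Elementwise product with the kernel and sum: 2·1.
Output[0,1]: The receptive field on the zero-padded input at this output position is [0 / 8 / 5]. Elementwise product with the kernel and sum: 5·1.

2 5 2 2
2 6 1 9
8 5 5 0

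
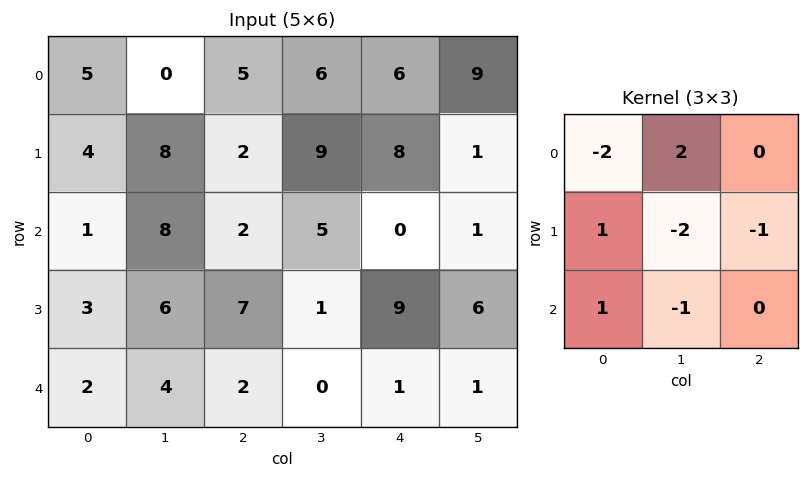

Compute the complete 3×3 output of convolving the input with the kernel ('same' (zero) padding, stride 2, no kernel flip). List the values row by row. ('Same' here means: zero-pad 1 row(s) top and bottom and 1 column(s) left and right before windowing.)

Output[0,0]: The receptive field on the zero-padded input at this output position is [0 0 0 / 0 5 0 / 0 4 8]. Elementwise product with the kernel and sum: 0·-2 + 0·2 + 0·1 + 5·-2 + 0·-1 + 0·1 + 4·-1.

-14 -10 -14
-5 -14 -6
-2 2 13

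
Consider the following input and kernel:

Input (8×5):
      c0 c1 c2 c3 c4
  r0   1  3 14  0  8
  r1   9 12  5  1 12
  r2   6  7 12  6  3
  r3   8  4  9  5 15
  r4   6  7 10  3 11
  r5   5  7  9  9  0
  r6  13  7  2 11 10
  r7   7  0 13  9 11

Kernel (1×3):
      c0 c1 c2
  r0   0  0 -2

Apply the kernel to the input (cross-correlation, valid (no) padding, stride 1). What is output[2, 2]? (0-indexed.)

The receptive field on the input at this output position is [12 6 3]. Elementwise product with the kernel and sum: 3·-2.

-6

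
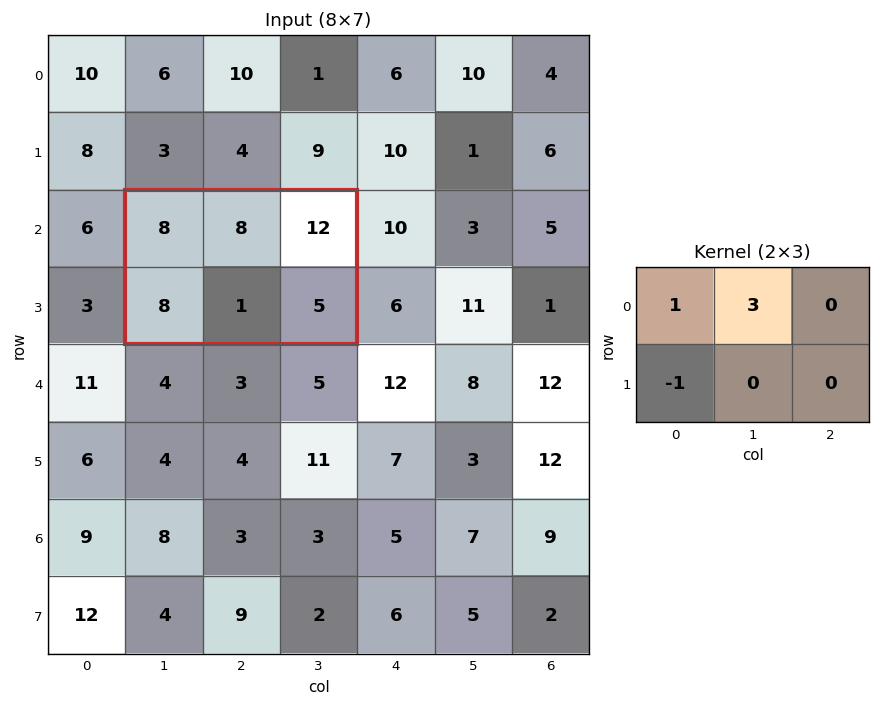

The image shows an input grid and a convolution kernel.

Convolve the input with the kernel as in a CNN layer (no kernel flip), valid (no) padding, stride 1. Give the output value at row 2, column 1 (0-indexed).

24

The receptive field on the input at this output position is [8 8 12 / 8 1 5]. Elementwise product with the kernel and sum: 8·1 + 8·3 + 8·-1.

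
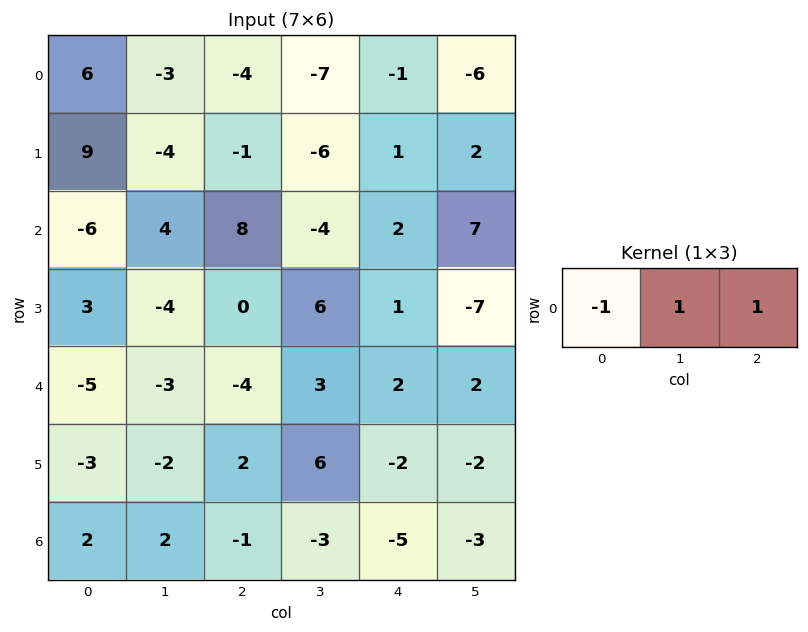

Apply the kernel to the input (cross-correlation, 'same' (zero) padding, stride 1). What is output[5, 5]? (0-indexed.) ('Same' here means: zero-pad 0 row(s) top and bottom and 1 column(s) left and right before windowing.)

The receptive field on the zero-padded input at this output position is [-2 -2 0]. Elementwise product with the kernel and sum: -2·-1 + -2·1 + 0·1.

0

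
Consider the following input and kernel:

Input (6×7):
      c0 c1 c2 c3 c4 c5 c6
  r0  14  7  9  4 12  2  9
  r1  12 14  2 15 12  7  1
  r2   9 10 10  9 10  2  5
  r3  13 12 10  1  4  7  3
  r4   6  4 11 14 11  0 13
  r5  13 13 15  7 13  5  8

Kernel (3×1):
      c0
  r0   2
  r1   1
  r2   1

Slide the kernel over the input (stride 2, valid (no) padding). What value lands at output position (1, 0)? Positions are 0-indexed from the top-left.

37

The receptive field on the input at this output position is [9 / 13 / 6]. Elementwise product with the kernel and sum: 9·2 + 13·1 + 6·1.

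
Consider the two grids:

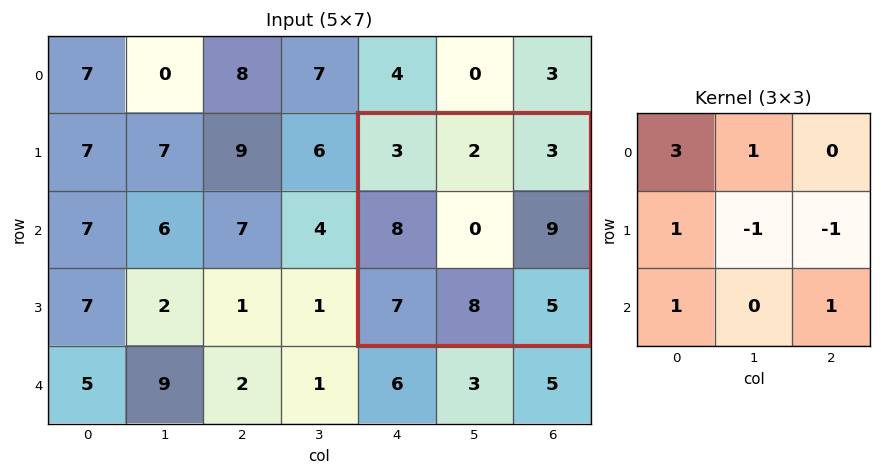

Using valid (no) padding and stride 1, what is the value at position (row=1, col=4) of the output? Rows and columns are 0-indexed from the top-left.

The receptive field on the input at this output position is [3 2 3 / 8 0 9 / 7 8 5]. Elementwise product with the kernel and sum: 3·3 + 2·1 + 8·1 + 0·-1 + 9·-1 + 7·1 + 5·1.

22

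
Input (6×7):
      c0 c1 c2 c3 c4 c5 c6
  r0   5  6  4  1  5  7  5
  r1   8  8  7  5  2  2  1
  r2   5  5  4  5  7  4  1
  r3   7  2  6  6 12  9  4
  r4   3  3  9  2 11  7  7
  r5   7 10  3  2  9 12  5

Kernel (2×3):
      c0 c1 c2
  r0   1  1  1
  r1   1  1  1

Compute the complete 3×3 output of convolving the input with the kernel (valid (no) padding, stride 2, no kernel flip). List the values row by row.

38 24 22
29 40 37
35 36 51

Output[0,0]: The receptive field on the input at this output position is [5 6 4 / 8 8 7]. Elementwise product with the kernel and sum: 5·1 + 6·1 + 4·1 + 8·1 + 8·1 + 7·1.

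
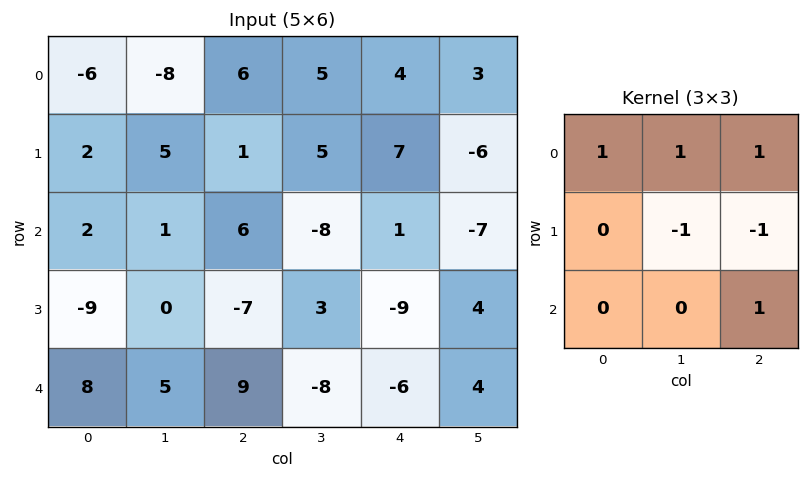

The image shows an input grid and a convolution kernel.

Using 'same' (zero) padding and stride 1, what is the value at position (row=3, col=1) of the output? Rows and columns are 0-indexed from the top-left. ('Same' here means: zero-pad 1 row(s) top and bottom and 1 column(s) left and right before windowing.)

25

The receptive field on the zero-padded input at this output position is [2 1 6 / -9 0 -7 / 8 5 9]. Elementwise product with the kernel and sum: 2·1 + 1·1 + 6·1 + 0·-1 + -7·-1 + 9·1.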